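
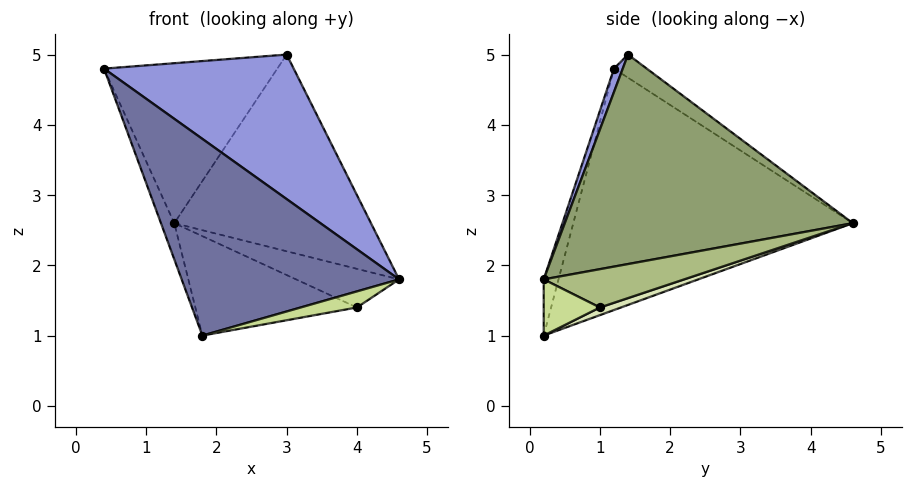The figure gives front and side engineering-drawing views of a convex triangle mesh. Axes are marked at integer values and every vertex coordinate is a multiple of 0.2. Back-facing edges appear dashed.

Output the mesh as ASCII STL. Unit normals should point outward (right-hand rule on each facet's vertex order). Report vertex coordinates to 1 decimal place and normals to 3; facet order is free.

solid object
 facet normal -0.066 -0.971 0.231
  outer loop
   vertex 1.8 0.2 1.0
   vertex 4.6 0.2 1.8
   vertex 0.4 1.2 4.8
  endloop
 endfacet
 facet normal -0.934 0.044 -0.356
  outer loop
   vertex 1.8 0.2 1.0
   vertex 0.4 1.2 4.8
   vertex 1.4 4.6 2.6
  endloop
 endfacet
 facet normal 0.043 -0.928 0.370
  outer loop
   vertex 3.0 1.4 5.0
   vertex 0.4 1.2 4.8
   vertex 4.6 0.2 1.8
  endloop
 endfacet
 facet normal -0.106 0.562 0.820
  outer loop
   vertex 3.0 1.4 5.0
   vertex 1.4 4.6 2.6
   vertex 0.4 1.2 4.8
  endloop
 endfacet
 facet normal 0.810 0.553 0.197
  outer loop
   vertex 3.0 1.4 5.0
   vertex 4.6 0.2 1.8
   vertex 1.4 4.6 2.6
  endloop
 endfacet
 facet normal 0.806 0.591 -0.027
  outer loop
   vertex 4.0 1.0 1.4
   vertex 1.4 4.6 2.6
   vertex 4.6 0.2 1.8
  endloop
 endfacet
 facet normal 0.265 -0.265 -0.927
  outer loop
   vertex 4.0 1.0 1.4
   vertex 4.6 0.2 1.8
   vertex 1.8 0.2 1.0
  endloop
 endfacet
 facet normal 0.045 0.345 -0.938
  outer loop
   vertex 4.0 1.0 1.4
   vertex 1.8 0.2 1.0
   vertex 1.4 4.6 2.6
  endloop
 endfacet
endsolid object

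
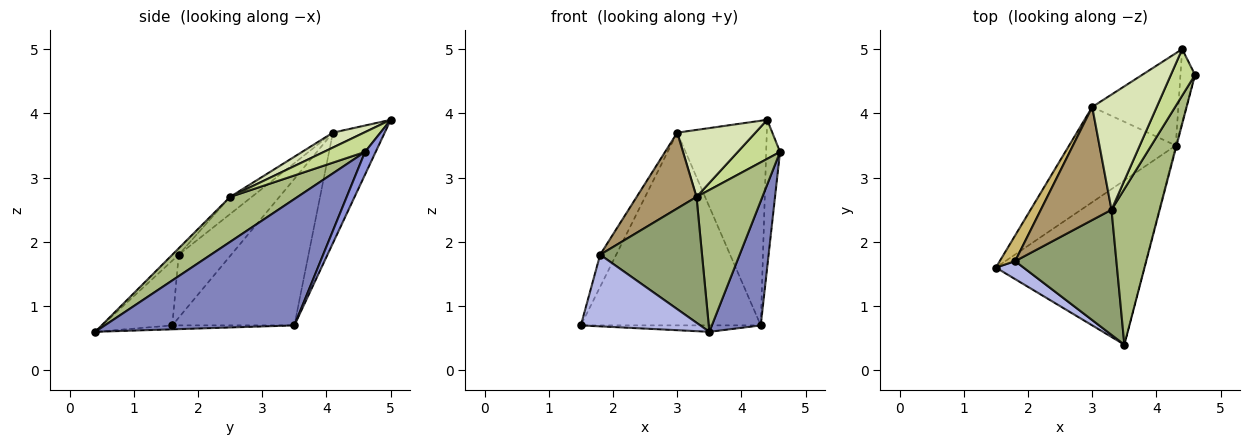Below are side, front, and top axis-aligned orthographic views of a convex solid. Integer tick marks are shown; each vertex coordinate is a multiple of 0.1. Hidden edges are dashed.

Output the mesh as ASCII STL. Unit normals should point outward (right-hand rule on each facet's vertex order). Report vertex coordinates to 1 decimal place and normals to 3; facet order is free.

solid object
 facet normal -0.027 0.039 -0.999
  outer loop
   vertex 4.3 3.5 0.7
   vertex 3.5 0.4 0.6
   vertex 1.5 1.6 0.7
  endloop
 endfacet
 facet normal 0.968 -0.250 -0.006
  outer loop
   vertex 4.3 3.5 0.7
   vertex 4.6 4.6 3.4
   vertex 3.5 0.4 0.6
  endloop
 endfacet
 facet normal 0.567 0.739 -0.364
  outer loop
   vertex 4.3 3.5 0.7
   vertex 4.4 5.0 3.9
   vertex 4.6 4.6 3.4
  endloop
 endfacet
 facet normal -0.495 -0.843 0.212
  outer loop
   vertex 1.8 1.7 1.8
   vertex 1.5 1.6 0.7
   vertex 3.5 0.4 0.6
  endloop
 endfacet
 facet normal -0.045 -0.709 0.704
  outer loop
   vertex 3.3 2.5 2.7
   vertex 1.8 1.7 1.8
   vertex 3.5 0.4 0.6
  endloop
 endfacet
 facet normal 0.568 -0.554 0.608
  outer loop
   vertex 3.3 2.5 2.7
   vertex 3.5 0.4 0.6
   vertex 4.6 4.6 3.4
  endloop
 endfacet
 facet normal 0.531 -0.545 0.649
  outer loop
   vertex 3.3 2.5 2.7
   vertex 4.6 4.6 3.4
   vertex 4.4 5.0 3.9
  endloop
 endfacet
 facet normal 0.196 -0.493 0.848
  outer loop
   vertex 3.0 4.1 3.7
   vertex 3.3 2.5 2.7
   vertex 4.4 5.0 3.9
  endloop
 endfacet
 facet normal -0.197 -0.546 0.814
  outer loop
   vertex 3.0 4.1 3.7
   vertex 1.8 1.7 1.8
   vertex 3.3 2.5 2.7
  endloop
 endfacet
 facet normal -0.931 0.285 0.228
  outer loop
   vertex 3.0 4.1 3.7
   vertex 1.5 1.6 0.7
   vertex 1.8 1.7 1.8
  endloop
 endfacet
 facet normal -0.520 0.766 -0.378
  outer loop
   vertex 3.0 4.1 3.7
   vertex 4.3 3.5 0.7
   vertex 1.5 1.6 0.7
  endloop
 endfacet
 facet normal -0.466 0.806 -0.363
  outer loop
   vertex 3.0 4.1 3.7
   vertex 4.4 5.0 3.9
   vertex 4.3 3.5 0.7
  endloop
 endfacet
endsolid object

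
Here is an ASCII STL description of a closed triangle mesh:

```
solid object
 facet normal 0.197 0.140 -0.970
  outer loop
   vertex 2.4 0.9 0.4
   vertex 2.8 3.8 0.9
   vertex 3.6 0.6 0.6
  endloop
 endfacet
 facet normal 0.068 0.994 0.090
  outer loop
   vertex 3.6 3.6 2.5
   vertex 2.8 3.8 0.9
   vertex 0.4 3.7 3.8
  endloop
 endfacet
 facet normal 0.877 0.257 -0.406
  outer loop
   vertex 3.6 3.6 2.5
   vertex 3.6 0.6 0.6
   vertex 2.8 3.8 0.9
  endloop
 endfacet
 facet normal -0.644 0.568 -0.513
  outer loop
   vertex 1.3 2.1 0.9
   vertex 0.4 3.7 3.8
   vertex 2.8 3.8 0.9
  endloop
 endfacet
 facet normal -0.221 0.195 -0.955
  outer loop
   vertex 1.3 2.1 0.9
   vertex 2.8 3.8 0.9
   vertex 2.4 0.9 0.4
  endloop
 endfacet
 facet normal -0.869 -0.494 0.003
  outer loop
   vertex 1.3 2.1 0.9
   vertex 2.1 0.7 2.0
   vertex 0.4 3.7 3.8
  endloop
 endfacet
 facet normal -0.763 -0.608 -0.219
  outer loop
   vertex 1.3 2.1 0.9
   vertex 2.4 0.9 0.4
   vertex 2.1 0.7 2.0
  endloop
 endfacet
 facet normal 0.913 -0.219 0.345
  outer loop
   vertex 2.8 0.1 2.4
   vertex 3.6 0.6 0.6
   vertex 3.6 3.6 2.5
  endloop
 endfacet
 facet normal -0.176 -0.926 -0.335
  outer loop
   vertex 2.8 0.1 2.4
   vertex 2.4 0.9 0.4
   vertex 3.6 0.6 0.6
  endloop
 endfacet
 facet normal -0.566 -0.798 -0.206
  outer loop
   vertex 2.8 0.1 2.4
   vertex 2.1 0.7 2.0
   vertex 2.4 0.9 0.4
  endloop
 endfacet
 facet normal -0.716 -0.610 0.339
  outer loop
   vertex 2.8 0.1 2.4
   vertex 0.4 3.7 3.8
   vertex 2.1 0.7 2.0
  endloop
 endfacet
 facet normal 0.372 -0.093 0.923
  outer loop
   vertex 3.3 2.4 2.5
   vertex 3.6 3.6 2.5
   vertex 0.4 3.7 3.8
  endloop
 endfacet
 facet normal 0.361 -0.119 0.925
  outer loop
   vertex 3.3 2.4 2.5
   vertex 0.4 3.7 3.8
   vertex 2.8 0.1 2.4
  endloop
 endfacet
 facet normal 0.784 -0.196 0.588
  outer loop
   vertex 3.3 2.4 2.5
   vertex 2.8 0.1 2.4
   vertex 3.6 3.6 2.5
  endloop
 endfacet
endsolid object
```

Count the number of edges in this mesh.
21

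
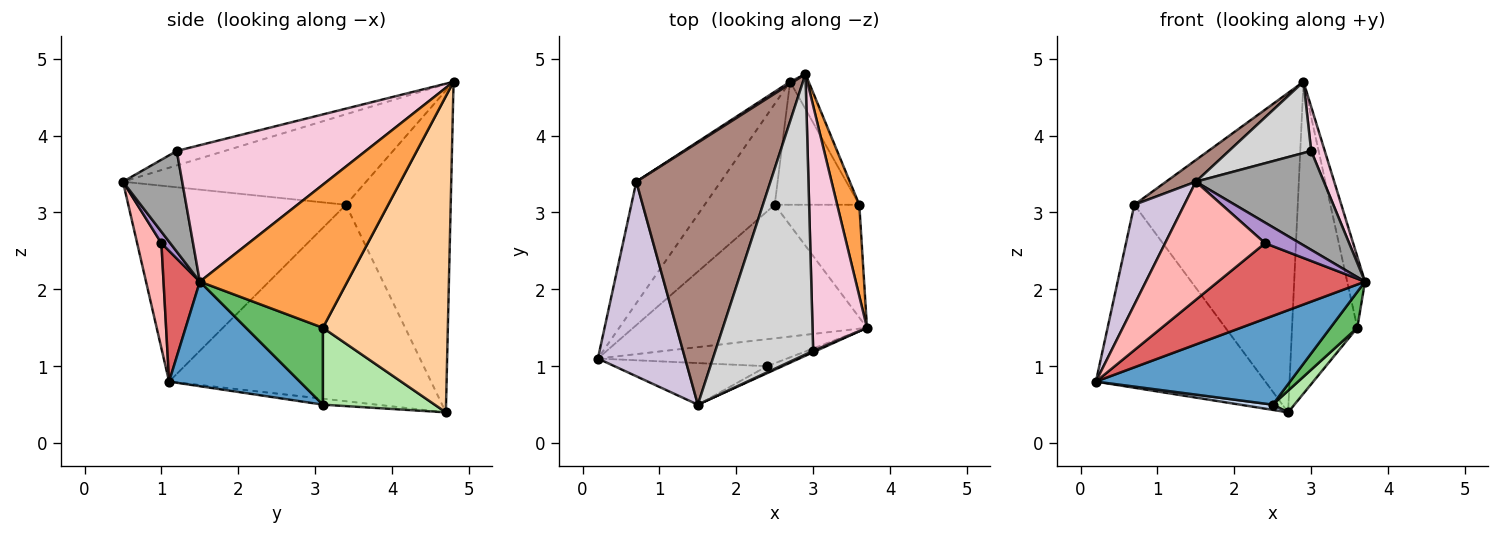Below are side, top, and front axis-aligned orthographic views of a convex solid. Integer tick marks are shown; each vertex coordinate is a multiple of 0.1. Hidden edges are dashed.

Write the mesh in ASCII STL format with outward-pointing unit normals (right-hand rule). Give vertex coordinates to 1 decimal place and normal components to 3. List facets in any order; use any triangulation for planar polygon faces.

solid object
 facet normal 0.349 -0.519 -0.780
  outer loop
   vertex 2.5 3.1 0.5
   vertex 3.7 1.5 2.1
   vertex 0.2 1.1 0.8
  endloop
 endfacet
 facet normal -0.085 -0.052 -0.995
  outer loop
   vertex 2.5 3.1 0.5
   vertex 0.2 1.1 0.8
   vertex 2.7 4.7 0.4
  endloop
 endfacet
 facet normal 0.981 0.118 0.152
  outer loop
   vertex 3.6 3.1 1.5
   vertex 2.9 4.8 4.7
   vertex 3.7 1.5 2.1
  endloop
 endfacet
 facet normal 0.885 0.462 -0.052
  outer loop
   vertex 3.6 3.1 1.5
   vertex 2.7 4.7 0.4
   vertex 2.9 4.8 4.7
  endloop
 endfacet
 facet normal 0.655 -0.229 -0.720
  outer loop
   vertex 3.6 3.1 1.5
   vertex 3.7 1.5 2.1
   vertex 2.5 3.1 0.5
  endloop
 endfacet
 facet normal 0.667 -0.129 -0.734
  outer loop
   vertex 3.6 3.1 1.5
   vertex 2.5 3.1 0.5
   vertex 2.7 4.7 0.4
  endloop
 endfacet
 facet normal 0.227 -0.917 -0.328
  outer loop
   vertex 2.4 1.0 2.6
   vertex 0.2 1.1 0.8
   vertex 3.7 1.5 2.1
  endloop
 endfacet
 facet normal 0.223 -0.919 -0.324
  outer loop
   vertex 2.4 1.0 2.6
   vertex 1.5 0.5 3.4
   vertex 0.2 1.1 0.8
  endloop
 endfacet
 facet normal 0.234 -0.921 -0.312
  outer loop
   vertex 2.4 1.0 2.6
   vertex 3.7 1.5 2.1
   vertex 1.5 0.5 3.4
  endloop
 endfacet
 facet normal -0.894 -0.205 0.399
  outer loop
   vertex 0.7 3.4 3.1
   vertex 0.2 1.1 0.8
   vertex 1.5 0.5 3.4
  endloop
 endfacet
 facet normal -0.558 -0.068 0.827
  outer loop
   vertex 0.7 3.4 3.1
   vertex 1.5 0.5 3.4
   vertex 2.9 4.8 4.7
  endloop
 endfacet
 facet normal -0.790 0.511 -0.339
  outer loop
   vertex 0.7 3.4 3.1
   vertex 2.7 4.7 0.4
   vertex 0.2 1.1 0.8
  endloop
 endfacet
 facet normal -0.540 0.842 0.006
  outer loop
   vertex 0.7 3.4 3.1
   vertex 2.9 4.8 4.7
   vertex 2.7 4.7 0.4
  endloop
 endfacet
 facet normal 0.927 -0.067 0.370
  outer loop
   vertex 3.0 1.2 3.8
   vertex 3.7 1.5 2.1
   vertex 2.9 4.8 4.7
  endloop
 endfacet
 facet normal 0.420 -0.907 0.013
  outer loop
   vertex 3.0 1.2 3.8
   vertex 1.5 0.5 3.4
   vertex 3.7 1.5 2.1
  endloop
 endfacet
 facet normal -0.142 -0.244 0.959
  outer loop
   vertex 3.0 1.2 3.8
   vertex 2.9 4.8 4.7
   vertex 1.5 0.5 3.4
  endloop
 endfacet
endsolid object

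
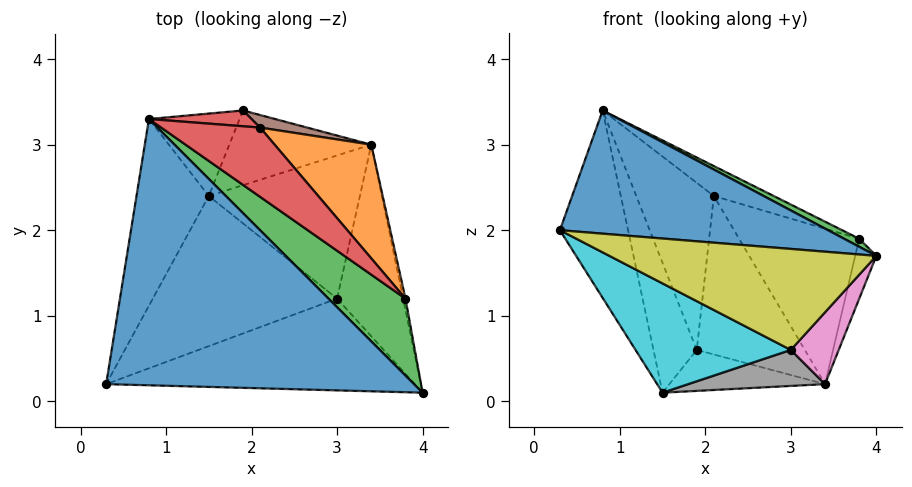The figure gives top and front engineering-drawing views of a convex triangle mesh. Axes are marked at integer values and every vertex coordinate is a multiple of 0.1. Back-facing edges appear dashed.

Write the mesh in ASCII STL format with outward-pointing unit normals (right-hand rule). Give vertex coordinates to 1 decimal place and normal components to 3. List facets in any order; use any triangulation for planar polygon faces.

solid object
 facet normal 0.062 -0.419 0.906
  outer loop
   vertex 0.8 3.3 3.4
   vertex 0.3 0.2 2.0
   vertex 4.0 0.1 1.7
  endloop
 endfacet
 facet normal -0.924 0.271 -0.270
  outer loop
   vertex 1.5 2.4 0.1
   vertex 0.3 0.2 2.0
   vertex 0.8 3.3 3.4
  endloop
 endfacet
 facet normal -0.822 0.481 -0.306
  outer loop
   vertex 1.5 2.4 0.1
   vertex 0.8 3.3 3.4
   vertex 1.9 3.4 0.6
  endloop
 endfacet
 facet normal 0.147 0.985 0.093
  outer loop
   vertex 2.1 3.2 2.4
   vertex 1.9 3.4 0.6
   vertex 0.8 3.3 3.4
  endloop
 endfacet
 facet normal -0.105 0.478 -0.872
  outer loop
   vertex 3.4 3.0 0.2
   vertex 1.5 2.4 0.1
   vertex 1.9 3.4 0.6
  endloop
 endfacet
 facet normal 0.276 0.958 0.076
  outer loop
   vertex 3.4 3.0 0.2
   vertex 1.9 3.4 0.6
   vertex 2.1 3.2 2.4
  endloop
 endfacet
 facet normal 0.541 -0.295 -0.787
  outer loop
   vertex 3.0 1.2 0.6
   vertex 3.4 3.0 0.2
   vertex 4.0 0.1 1.7
  endloop
 endfacet
 facet normal 0.127 -0.242 -0.962
  outer loop
   vertex 3.0 1.2 0.6
   vertex 1.5 2.4 0.1
   vertex 3.4 3.0 0.2
  endloop
 endfacet
 facet normal -0.074 -0.738 -0.671
  outer loop
   vertex 3.0 1.2 0.6
   vertex 4.0 0.1 1.7
   vertex 0.3 0.2 2.0
  endloop
 endfacet
 facet normal -0.197 -0.577 -0.793
  outer loop
   vertex 3.0 1.2 0.6
   vertex 0.3 0.2 2.0
   vertex 1.5 2.4 0.1
  endloop
 endfacet
 facet normal 0.982 0.185 -0.035
  outer loop
   vertex 3.8 1.2 1.9
   vertex 4.0 0.1 1.7
   vertex 3.4 3.0 0.2
  endloop
 endfacet
 facet normal 0.747 0.537 0.393
  outer loop
   vertex 3.8 1.2 1.9
   vertex 3.4 3.0 0.2
   vertex 2.1 3.2 2.4
  endloop
 endfacet
 facet normal 0.391 -0.095 0.915
  outer loop
   vertex 3.8 1.2 1.9
   vertex 0.8 3.3 3.4
   vertex 4.0 0.1 1.7
  endloop
 endfacet
 facet normal 0.593 0.319 0.739
  outer loop
   vertex 3.8 1.2 1.9
   vertex 2.1 3.2 2.4
   vertex 0.8 3.3 3.4
  endloop
 endfacet
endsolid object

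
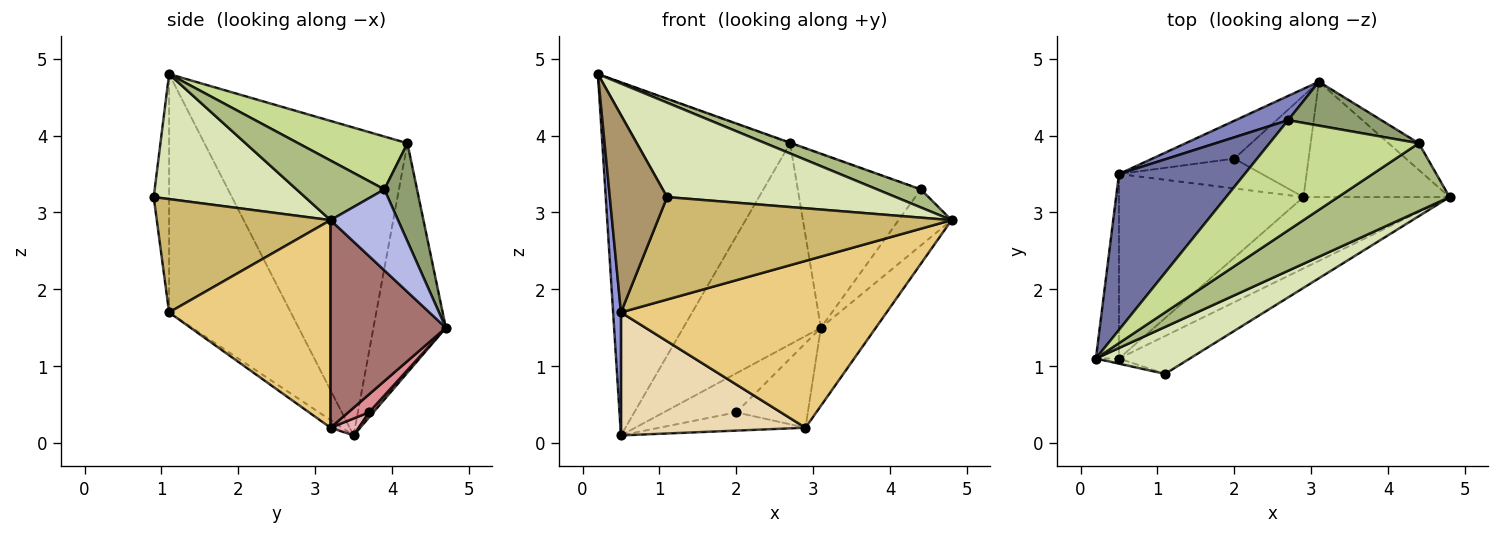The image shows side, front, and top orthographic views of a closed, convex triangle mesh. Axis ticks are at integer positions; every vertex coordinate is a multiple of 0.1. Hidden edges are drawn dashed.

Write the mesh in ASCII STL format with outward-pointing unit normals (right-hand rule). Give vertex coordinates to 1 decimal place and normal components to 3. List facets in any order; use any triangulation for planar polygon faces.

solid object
 facet normal -0.703 0.650 0.287
  outer loop
   vertex 2.7 4.2 3.9
   vertex 0.5 3.5 0.1
   vertex 0.2 1.1 4.8
  endloop
 endfacet
 facet normal -0.463 0.880 0.106
  outer loop
   vertex 2.7 4.2 3.9
   vertex 3.1 4.7 1.5
   vertex 0.5 3.5 0.1
  endloop
 endfacet
 facet normal -0.993 -0.064 -0.096
  outer loop
   vertex 0.5 1.1 1.7
   vertex 0.2 1.1 4.8
   vertex 0.5 3.5 0.1
  endloop
 endfacet
 facet normal 0.755 0.592 -0.282
  outer loop
   vertex 4.4 3.9 3.3
   vertex 4.8 3.2 2.9
   vertex 3.1 4.7 1.5
  endloop
 endfacet
 facet normal 0.249 0.939 0.237
  outer loop
   vertex 4.4 3.9 3.3
   vertex 3.1 4.7 1.5
   vertex 2.7 4.2 3.9
  endloop
 endfacet
 facet normal 0.459 -0.228 0.859
  outer loop
   vertex 4.4 3.9 3.3
   vertex 0.2 1.1 4.8
   vertex 4.8 3.2 2.9
  endloop
 endfacet
 facet normal 0.334 0.005 0.943
  outer loop
   vertex 4.4 3.9 3.3
   vertex 2.7 4.2 3.9
   vertex 0.2 1.1 4.8
  endloop
 endfacet
 facet normal 0.510 -0.770 0.383
  outer loop
   vertex 1.1 0.9 3.2
   vertex 4.8 3.2 2.9
   vertex 0.2 1.1 4.8
  endloop
 endfacet
 facet normal -0.259 -0.966 -0.025
  outer loop
   vertex 1.1 0.9 3.2
   vertex 0.2 1.1 4.8
   vertex 0.5 1.1 1.7
  endloop
 endfacet
 facet normal 0.485 -0.820 -0.303
  outer loop
   vertex 1.1 0.9 3.2
   vertex 0.5 1.1 1.7
   vertex 4.8 3.2 2.9
  endloop
 endfacet
 facet normal 0.488 -0.803 -0.343
  outer loop
   vertex 2.9 3.2 0.2
   vertex 4.8 3.2 2.9
   vertex 0.5 1.1 1.7
  endloop
 endfacet
 facet normal -0.035 -0.554 -0.832
  outer loop
   vertex 2.9 3.2 0.2
   vertex 0.5 1.1 1.7
   vertex 0.5 3.5 0.1
  endloop
 endfacet
 facet normal 0.762 0.363 -0.536
  outer loop
   vertex 2.9 3.2 0.2
   vertex 3.1 4.7 1.5
   vertex 4.8 3.2 2.9
  endloop
 endfacet
 facet normal 0.043 0.717 -0.695
  outer loop
   vertex 2.0 3.7 0.4
   vertex 0.5 3.5 0.1
   vertex 3.1 4.7 1.5
  endloop
 endfacet
 facet normal 0.182 0.630 -0.755
  outer loop
   vertex 2.0 3.7 0.4
   vertex 3.1 4.7 1.5
   vertex 2.9 3.2 0.2
  endloop
 endfacet
 facet normal 0.100 0.520 -0.848
  outer loop
   vertex 2.0 3.7 0.4
   vertex 2.9 3.2 0.2
   vertex 0.5 3.5 0.1
  endloop
 endfacet
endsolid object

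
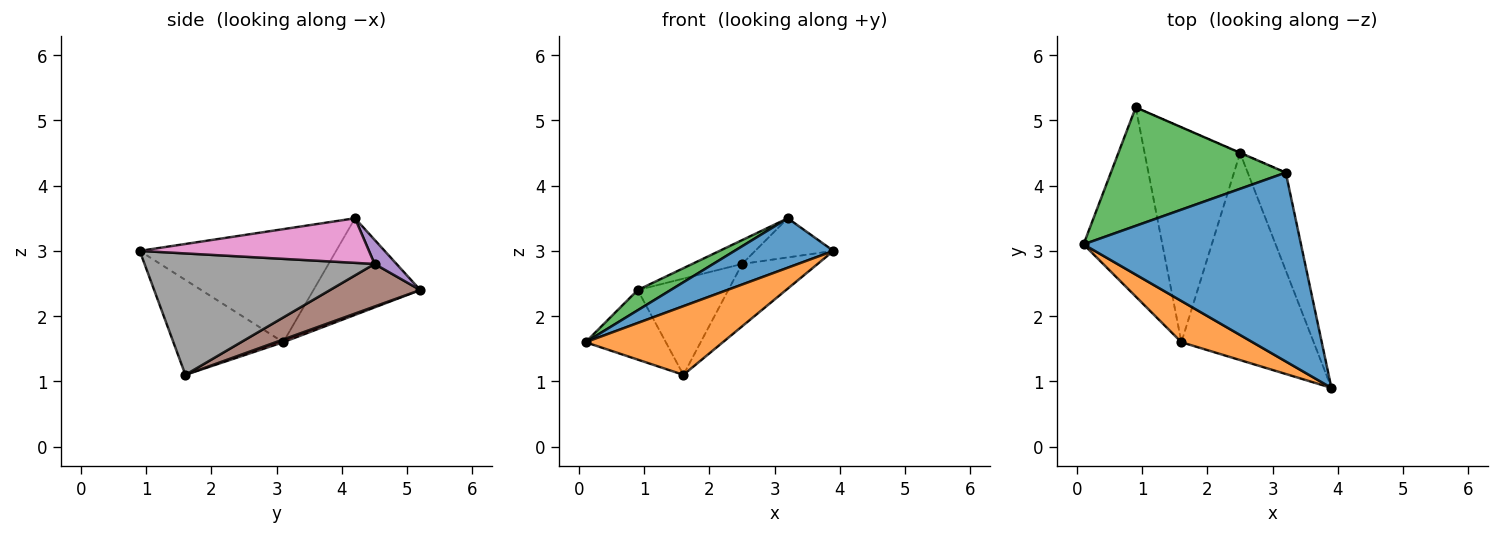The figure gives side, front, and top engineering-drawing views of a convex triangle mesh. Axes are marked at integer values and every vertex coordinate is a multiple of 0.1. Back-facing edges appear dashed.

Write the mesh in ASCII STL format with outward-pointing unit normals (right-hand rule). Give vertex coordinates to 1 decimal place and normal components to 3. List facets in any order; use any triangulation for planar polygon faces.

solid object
 facet normal -0.449 -0.226 0.864
  outer loop
   vertex 3.2 4.2 3.5
   vertex 0.1 3.1 1.6
   vertex 3.9 0.9 3.0
  endloop
 endfacet
 facet normal -0.566 -0.707 0.424
  outer loop
   vertex 1.6 1.6 1.1
   vertex 3.9 0.9 3.0
   vertex 0.1 3.1 1.6
  endloop
 endfacet
 facet normal -0.478 -0.148 0.866
  outer loop
   vertex 0.9 5.2 2.4
   vertex 0.1 3.1 1.6
   vertex 3.2 4.2 3.5
  endloop
 endfacet
 facet normal 0.032 0.345 -0.938
  outer loop
   vertex 0.9 5.2 2.4
   vertex 1.6 1.6 1.1
   vertex 0.1 3.1 1.6
  endloop
 endfacet
 facet normal 0.403 0.915 -0.011
  outer loop
   vertex 2.5 4.5 2.8
   vertex 0.9 5.2 2.4
   vertex 3.2 4.2 3.5
  endloop
 endfacet
 facet normal 0.377 0.379 -0.845
  outer loop
   vertex 2.5 4.5 2.8
   vertex 1.6 1.6 1.1
   vertex 0.9 5.2 2.4
  endloop
 endfacet
 facet normal 0.736 0.251 -0.628
  outer loop
   vertex 2.5 4.5 2.8
   vertex 3.2 4.2 3.5
   vertex 3.9 0.9 3.0
  endloop
 endfacet
 facet normal 0.660 0.217 -0.719
  outer loop
   vertex 2.5 4.5 2.8
   vertex 3.9 0.9 3.0
   vertex 1.6 1.6 1.1
  endloop
 endfacet
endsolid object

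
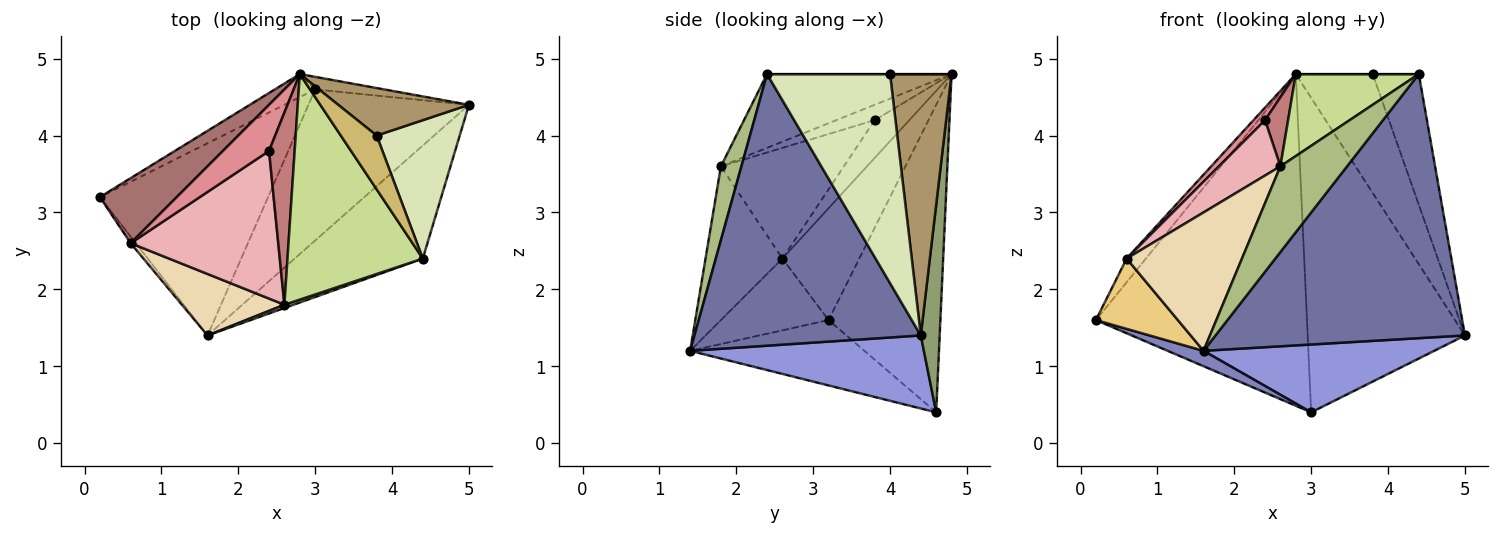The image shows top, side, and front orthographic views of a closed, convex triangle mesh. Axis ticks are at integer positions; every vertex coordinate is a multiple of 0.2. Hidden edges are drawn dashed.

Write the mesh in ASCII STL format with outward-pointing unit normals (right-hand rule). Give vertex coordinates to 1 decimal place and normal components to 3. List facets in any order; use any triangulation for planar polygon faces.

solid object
 facet normal 0.641 -0.706 -0.302
  outer loop
   vertex 4.4 2.4 4.8
   vertex 1.6 1.4 1.2
   vertex 5.0 4.4 1.4
  endloop
 endfacet
 facet normal -0.361 -0.074 -0.930
  outer loop
   vertex 3.0 4.6 0.4
   vertex 1.6 1.4 1.2
   vertex 0.2 3.2 1.6
  endloop
 endfacet
 facet normal 0.383 -0.378 -0.843
  outer loop
   vertex 3.0 4.6 0.4
   vertex 5.0 4.4 1.4
   vertex 1.6 1.4 1.2
  endloop
 endfacet
 facet normal -0.467 0.882 -0.061
  outer loop
   vertex 3.0 4.6 0.4
   vertex 0.2 3.2 1.6
   vertex 2.8 4.8 4.8
  endloop
 endfacet
 facet normal 0.119 0.992 -0.040
  outer loop
   vertex 3.0 4.6 0.4
   vertex 2.8 4.8 4.8
   vertex 5.0 4.4 1.4
  endloop
 endfacet
 facet normal 0.294 -0.955 0.037
  outer loop
   vertex 2.6 1.8 3.6
   vertex 1.6 1.4 1.2
   vertex 4.4 2.4 4.8
  endloop
 endfacet
 facet normal -0.456 -0.304 0.836
  outer loop
   vertex 2.6 1.8 3.6
   vertex 4.4 2.4 4.8
   vertex 2.8 4.8 4.8
  endloop
 endfacet
 facet normal 0.878 0.329 0.348
  outer loop
   vertex 3.8 4.0 4.8
   vertex 4.4 2.4 4.8
   vertex 5.0 4.4 1.4
  endloop
 endfacet
 facet normal 0.596 0.745 0.298
  outer loop
   vertex 3.8 4.0 4.8
   vertex 5.0 4.4 1.4
   vertex 2.8 4.8 4.8
  endloop
 endfacet
 facet normal 0.000 0.000 1.000
  outer loop
   vertex 3.8 4.0 4.8
   vertex 2.8 4.8 4.8
   vertex 4.4 2.4 4.8
  endloop
 endfacet
 facet normal -0.794 -0.605 -0.057
  outer loop
   vertex 0.6 2.6 2.4
   vertex 0.2 3.2 1.6
   vertex 1.6 1.4 1.2
  endloop
 endfacet
 facet normal -0.520 -0.780 0.347
  outer loop
   vertex 0.6 2.6 2.4
   vertex 1.6 1.4 1.2
   vertex 2.6 1.8 3.6
  endloop
 endfacet
 facet normal -0.807 0.202 0.555
  outer loop
   vertex 0.6 2.6 2.4
   vertex 2.8 4.8 4.8
   vertex 0.2 3.2 1.6
  endloop
 endfacet
 facet normal -0.492 -0.295 0.819
  outer loop
   vertex 2.4 3.8 4.2
   vertex 2.6 1.8 3.6
   vertex 2.8 4.8 4.8
  endloop
 endfacet
 facet normal -0.620 -0.207 0.757
  outer loop
   vertex 2.4 3.8 4.2
   vertex 2.8 4.8 4.8
   vertex 0.6 2.6 2.4
  endloop
 endfacet
 facet normal -0.575 -0.287 0.766
  outer loop
   vertex 2.4 3.8 4.2
   vertex 0.6 2.6 2.4
   vertex 2.6 1.8 3.6
  endloop
 endfacet
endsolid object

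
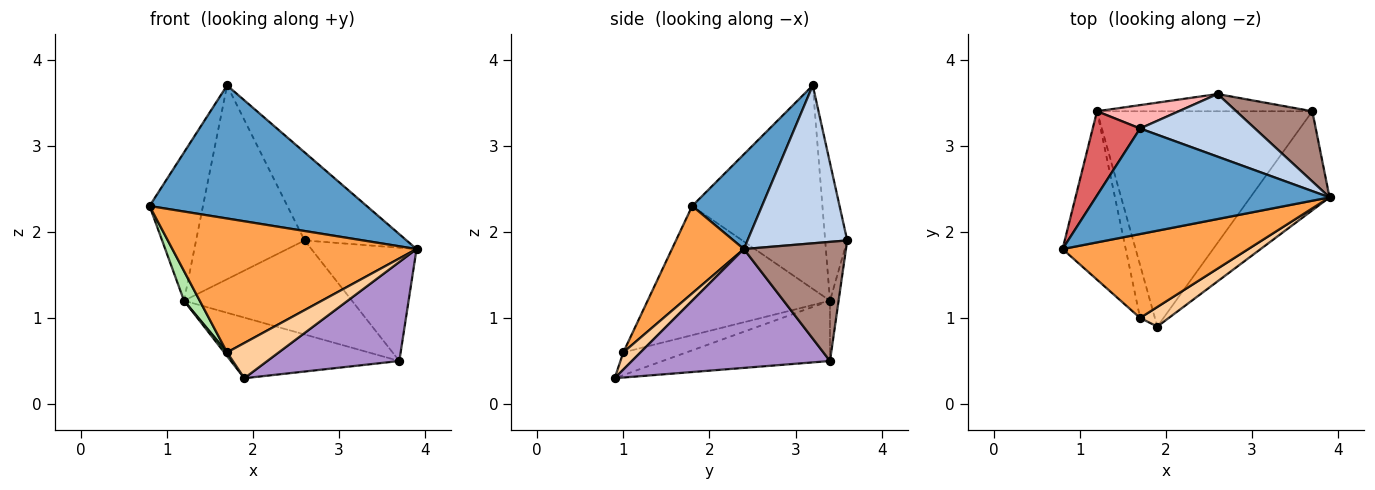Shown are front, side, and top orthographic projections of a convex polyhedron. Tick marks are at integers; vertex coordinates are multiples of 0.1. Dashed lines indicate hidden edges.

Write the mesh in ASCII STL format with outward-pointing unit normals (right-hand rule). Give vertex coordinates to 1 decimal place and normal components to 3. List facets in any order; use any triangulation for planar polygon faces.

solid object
 facet normal 0.244 -0.760 0.603
  outer loop
   vertex 1.7 3.2 3.7
   vertex 0.8 1.8 2.3
   vertex 3.9 2.4 1.8
  endloop
 endfacet
 facet normal 0.623 0.637 0.453
  outer loop
   vertex 1.7 3.2 3.7
   vertex 3.9 2.4 1.8
   vertex 2.6 3.6 1.9
  endloop
 endfacet
 facet normal 0.242 -0.822 0.515
  outer loop
   vertex 1.7 1.0 0.6
   vertex 3.9 2.4 1.8
   vertex 0.8 1.8 2.3
  endloop
 endfacet
 facet normal 0.280 -0.839 0.466
  outer loop
   vertex 1.7 1.0 0.6
   vertex 1.9 0.9 0.3
   vertex 3.9 2.4 1.8
  endloop
 endfacet
 facet normal -0.837 -0.038 -0.545
  outer loop
   vertex 1.2 3.4 1.2
   vertex 1.9 0.9 0.3
   vertex 1.7 1.0 0.6
  endloop
 endfacet
 facet normal -0.896 -0.077 -0.438
  outer loop
   vertex 1.2 3.4 1.2
   vertex 1.7 1.0 0.6
   vertex 0.8 1.8 2.3
  endloop
 endfacet
 facet normal -0.904 0.371 0.211
  outer loop
   vertex 1.2 3.4 1.2
   vertex 0.8 1.8 2.3
   vertex 1.7 3.2 3.7
  endloop
 endfacet
 facet normal -0.198 0.973 0.117
  outer loop
   vertex 1.2 3.4 1.2
   vertex 1.7 3.2 3.7
   vertex 2.6 3.6 1.9
  endloop
 endfacet
 facet normal 0.728 -0.485 -0.485
  outer loop
   vertex 3.7 3.4 0.5
   vertex 3.9 2.4 1.8
   vertex 1.9 0.9 0.3
  endloop
 endfacet
 facet normal -0.260 0.262 -0.929
  outer loop
   vertex 3.7 3.4 0.5
   vertex 1.9 0.9 0.3
   vertex 1.2 3.4 1.2
  endloop
 endfacet
 facet normal 0.636 0.656 0.406
  outer loop
   vertex 3.7 3.4 0.5
   vertex 2.6 3.6 1.9
   vertex 3.9 2.4 1.8
  endloop
 endfacet
 facet normal -0.050 0.982 -0.180
  outer loop
   vertex 3.7 3.4 0.5
   vertex 1.2 3.4 1.2
   vertex 2.6 3.6 1.9
  endloop
 endfacet
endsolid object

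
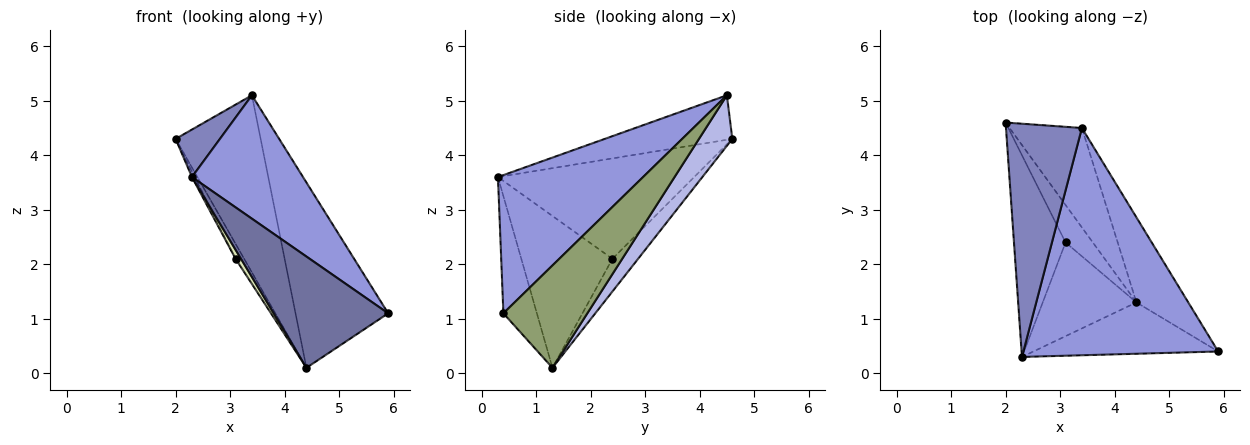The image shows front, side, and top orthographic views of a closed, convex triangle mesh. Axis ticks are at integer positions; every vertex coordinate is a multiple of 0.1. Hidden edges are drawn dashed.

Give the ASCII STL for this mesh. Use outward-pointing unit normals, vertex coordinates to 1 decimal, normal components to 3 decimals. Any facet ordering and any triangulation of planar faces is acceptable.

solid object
 facet normal -0.257 -0.878 -0.405
  outer loop
   vertex 4.4 1.3 0.1
   vertex 5.9 0.4 1.1
   vertex 2.3 0.3 3.6
  endloop
 endfacet
 facet normal -0.498 -0.173 0.850
  outer loop
   vertex 3.4 4.5 5.1
   vertex 2.0 4.6 4.3
   vertex 2.3 0.3 3.6
  endloop
 endfacet
 facet normal 0.529 -0.405 0.746
  outer loop
   vertex 3.4 4.5 5.1
   vertex 2.3 0.3 3.6
   vertex 5.9 0.4 1.1
  endloop
 endfacet
 facet normal 0.324 0.825 -0.463
  outer loop
   vertex 3.4 4.5 5.1
   vertex 4.4 1.3 0.1
   vertex 2.0 4.6 4.3
  endloop
 endfacet
 facet normal 0.636 0.702 -0.322
  outer loop
   vertex 3.4 4.5 5.1
   vertex 5.9 0.4 1.1
   vertex 4.4 1.3 0.1
  endloop
 endfacet
 facet normal -0.889 0.012 -0.457
  outer loop
   vertex 3.1 2.4 2.1
   vertex 2.3 0.3 3.6
   vertex 2.0 4.6 4.3
  endloop
 endfacet
 facet normal -0.744 0.248 -0.620
  outer loop
   vertex 3.1 2.4 2.1
   vertex 2.0 4.6 4.3
   vertex 4.4 1.3 0.1
  endloop
 endfacet
 facet normal -0.850 -0.051 -0.524
  outer loop
   vertex 3.1 2.4 2.1
   vertex 4.4 1.3 0.1
   vertex 2.3 0.3 3.6
  endloop
 endfacet
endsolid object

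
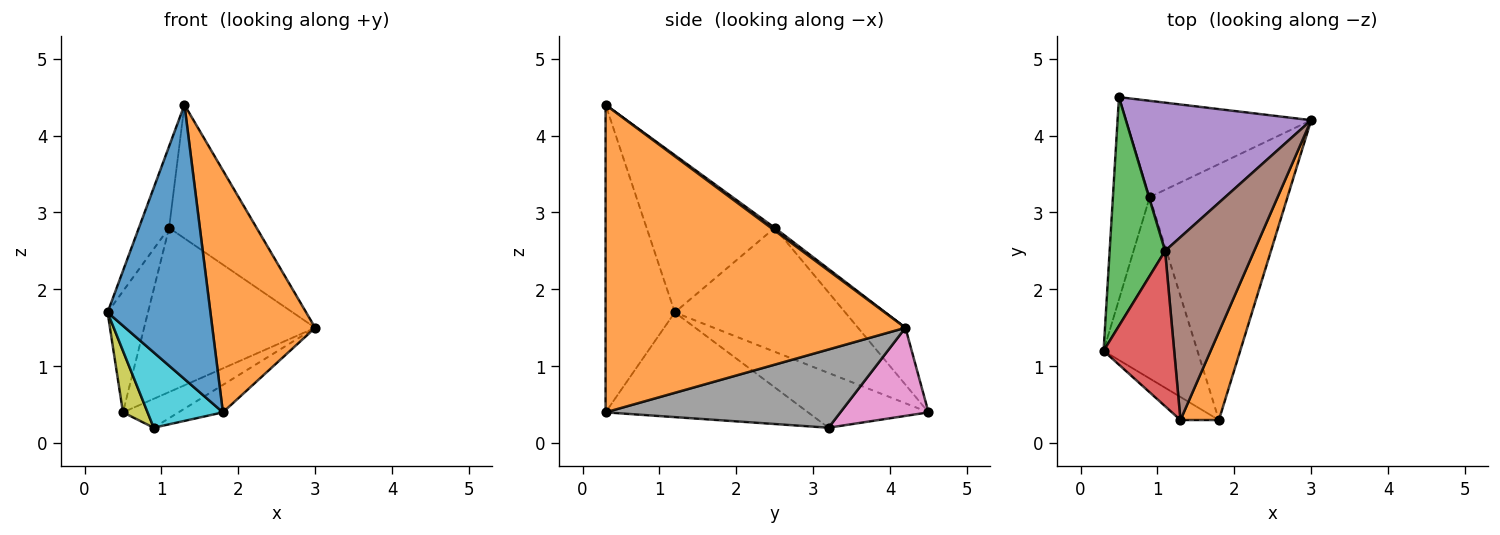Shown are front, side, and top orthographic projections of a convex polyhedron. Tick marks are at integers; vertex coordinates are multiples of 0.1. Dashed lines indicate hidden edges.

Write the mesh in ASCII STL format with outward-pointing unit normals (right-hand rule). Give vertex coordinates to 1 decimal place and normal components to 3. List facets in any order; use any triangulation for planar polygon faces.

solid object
 facet normal -0.557 -0.828 -0.070
  outer loop
   vertex 1.8 0.3 0.4
   vertex 1.3 0.3 4.4
   vertex 0.3 1.2 1.7
  endloop
 endfacet
 facet normal 0.939 -0.322 0.117
  outer loop
   vertex 1.8 0.3 0.4
   vertex 3.0 4.2 1.5
   vertex 1.3 0.3 4.4
  endloop
 endfacet
 facet normal -0.892 0.211 0.399
  outer loop
   vertex 1.1 2.5 2.8
   vertex 0.5 4.5 0.4
   vertex 0.3 1.2 1.7
  endloop
 endfacet
 facet normal -0.892 0.210 0.400
  outer loop
   vertex 1.1 2.5 2.8
   vertex 0.3 1.2 1.7
   vertex 1.3 0.3 4.4
  endloop
 endfacet
 facet normal -0.202 0.727 0.656
  outer loop
   vertex 1.1 2.5 2.8
   vertex 3.0 4.2 1.5
   vertex 0.5 4.5 0.4
  endloop
 endfacet
 facet normal 0.025 0.589 0.807
  outer loop
   vertex 1.1 2.5 2.8
   vertex 1.3 0.3 4.4
   vertex 3.0 4.2 1.5
  endloop
 endfacet
 facet normal 0.415 0.262 -0.871
  outer loop
   vertex 0.9 3.2 0.2
   vertex 0.5 4.5 0.4
   vertex 3.0 4.2 1.5
  endloop
 endfacet
 facet normal 0.492 0.093 -0.866
  outer loop
   vertex 0.9 3.2 0.2
   vertex 3.0 4.2 1.5
   vertex 1.8 0.3 0.4
  endloop
 endfacet
 facet normal -0.818 -0.167 -0.550
  outer loop
   vertex 0.9 3.2 0.2
   vertex 0.3 1.2 1.7
   vertex 0.5 4.5 0.4
  endloop
 endfacet
 facet normal -0.718 -0.267 -0.643
  outer loop
   vertex 0.9 3.2 0.2
   vertex 1.8 0.3 0.4
   vertex 0.3 1.2 1.7
  endloop
 endfacet
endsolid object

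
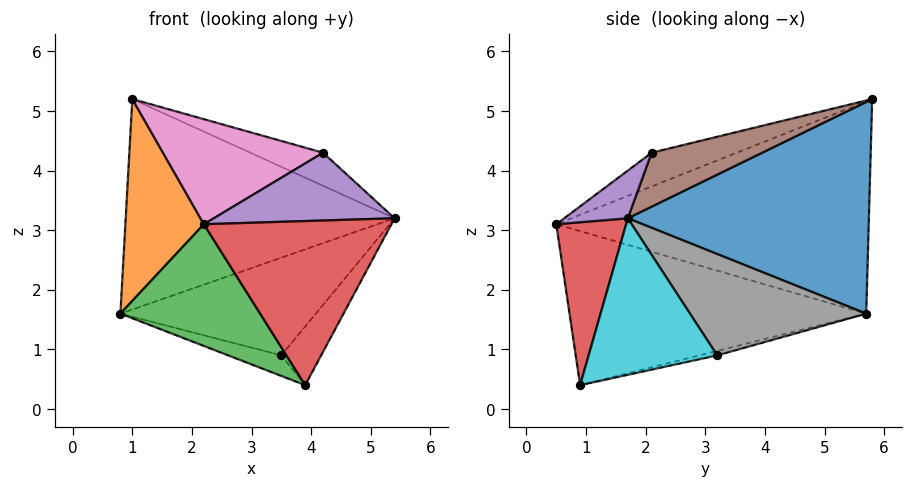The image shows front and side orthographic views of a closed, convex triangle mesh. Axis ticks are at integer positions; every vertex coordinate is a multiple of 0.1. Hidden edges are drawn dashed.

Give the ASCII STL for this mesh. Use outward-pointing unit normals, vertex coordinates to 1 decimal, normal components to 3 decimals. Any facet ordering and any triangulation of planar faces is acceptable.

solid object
 facet normal 0.666 0.743 -0.058
  outer loop
   vertex 1.0 5.8 5.2
   vertex 5.4 1.7 3.2
   vertex 0.8 5.7 1.6
  endloop
 endfacet
 facet normal -0.968 -0.243 0.061
  outer loop
   vertex 1.0 5.8 5.2
   vertex 0.8 5.7 1.6
   vertex 2.2 0.5 3.1
  endloop
 endfacet
 facet normal -0.764 -0.360 -0.535
  outer loop
   vertex 3.9 0.9 0.4
   vertex 2.2 0.5 3.1
   vertex 0.8 5.7 1.6
  endloop
 endfacet
 facet normal 0.348 -0.934 0.081
  outer loop
   vertex 3.9 0.9 0.4
   vertex 5.4 1.7 3.2
   vertex 2.2 0.5 3.1
  endloop
 endfacet
 facet normal 0.271 -0.771 0.576
  outer loop
   vertex 4.2 2.1 4.3
   vertex 2.2 0.5 3.1
   vertex 5.4 1.7 3.2
  endloop
 endfacet
 facet normal 0.681 0.448 0.580
  outer loop
   vertex 4.2 2.1 4.3
   vertex 5.4 1.7 3.2
   vertex 1.0 5.8 5.2
  endloop
 endfacet
 facet normal -0.213 -0.401 0.891
  outer loop
   vertex 4.2 2.1 4.3
   vertex 1.0 5.8 5.2
   vertex 2.2 0.5 3.1
  endloop
 endfacet
 facet normal 0.668 0.741 -0.069
  outer loop
   vertex 3.5 3.2 0.9
   vertex 0.8 5.7 1.6
   vertex 5.4 1.7 3.2
  endloop
 endfacet
 facet normal -0.068 0.201 -0.977
  outer loop
   vertex 3.5 3.2 0.9
   vertex 3.9 0.9 0.4
   vertex 0.8 5.7 1.6
  endloop
 endfacet
 facet normal 0.820 0.254 -0.512
  outer loop
   vertex 3.5 3.2 0.9
   vertex 5.4 1.7 3.2
   vertex 3.9 0.9 0.4
  endloop
 endfacet
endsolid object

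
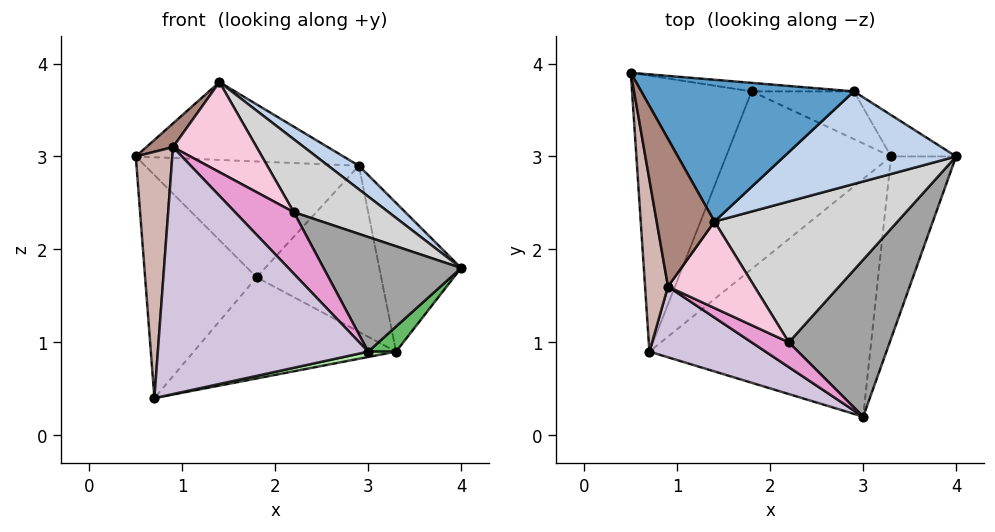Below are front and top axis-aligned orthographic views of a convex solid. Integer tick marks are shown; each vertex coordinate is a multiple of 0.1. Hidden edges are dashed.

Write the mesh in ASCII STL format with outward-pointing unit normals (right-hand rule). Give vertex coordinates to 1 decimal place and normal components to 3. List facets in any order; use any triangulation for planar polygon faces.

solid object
 facet normal 0.076 0.480 0.874
  outer loop
   vertex 2.9 3.7 2.9
   vertex 0.5 3.9 3.0
   vertex 1.4 2.3 3.8
  endloop
 endfacet
 facet normal 0.630 -0.192 0.752
  outer loop
   vertex 2.9 3.7 2.9
   vertex 1.4 2.3 3.8
   vertex 4.0 3.0 1.8
  endloop
 endfacet
 facet normal -0.563 0.520 -0.643
  outer loop
   vertex 1.8 3.7 1.7
   vertex 0.7 0.9 0.4
   vertex 0.5 3.9 3.0
  endloop
 endfacet
 facet normal 0.080 0.994 -0.073
  outer loop
   vertex 1.8 3.7 1.7
   vertex 0.5 3.9 3.0
   vertex 2.9 3.7 2.9
  endloop
 endfacet
 facet normal 0.787 -0.084 -0.612
  outer loop
   vertex 3.3 3.0 0.9
   vertex 4.0 3.0 1.8
   vertex 3.0 0.2 0.9
  endloop
 endfacet
 facet normal 0.206 -0.022 -0.978
  outer loop
   vertex 3.3 3.0 0.9
   vertex 3.0 0.2 0.9
   vertex 0.7 0.9 0.4
  endloop
 endfacet
 facet normal -0.227 0.482 -0.846
  outer loop
   vertex 3.3 3.0 0.9
   vertex 0.7 0.9 0.4
   vertex 1.8 3.7 1.7
  endloop
 endfacet
 facet normal 0.326 0.911 -0.254
  outer loop
   vertex 3.3 3.0 0.9
   vertex 2.9 3.7 2.9
   vertex 4.0 3.0 1.8
  endloop
 endfacet
 facet normal 0.288 0.920 -0.264
  outer loop
   vertex 3.3 3.0 0.9
   vertex 1.8 3.7 1.7
   vertex 2.9 3.7 2.9
  endloop
 endfacet
 facet normal -0.332 -0.907 0.260
  outer loop
   vertex 0.9 1.6 3.1
   vertex 0.7 0.9 0.4
   vertex 3.0 0.2 0.9
  endloop
 endfacet
 facet normal -0.757 -0.104 0.645
  outer loop
   vertex 0.9 1.6 3.1
   vertex 1.4 2.3 3.8
   vertex 0.5 3.9 3.0
  endloop
 endfacet
 facet normal -0.979 -0.165 0.115
  outer loop
   vertex 0.9 1.6 3.1
   vertex 0.5 3.9 3.0
   vertex 0.7 0.9 0.4
  endloop
 endfacet
 facet normal -0.221 -0.905 0.364
  outer loop
   vertex 2.2 1.0 2.4
   vertex 0.9 1.6 3.1
   vertex 3.0 0.2 0.9
  endloop
 endfacet
 facet normal 0.040 -0.721 0.692
  outer loop
   vertex 2.2 1.0 2.4
   vertex 1.4 2.3 3.8
   vertex 0.9 1.6 3.1
  endloop
 endfacet
 facet normal 0.679 -0.433 0.593
  outer loop
   vertex 2.2 1.0 2.4
   vertex 3.0 0.2 0.9
   vertex 4.0 3.0 1.8
  endloop
 endfacet
 facet normal 0.628 -0.358 0.691
  outer loop
   vertex 2.2 1.0 2.4
   vertex 4.0 3.0 1.8
   vertex 1.4 2.3 3.8
  endloop
 endfacet
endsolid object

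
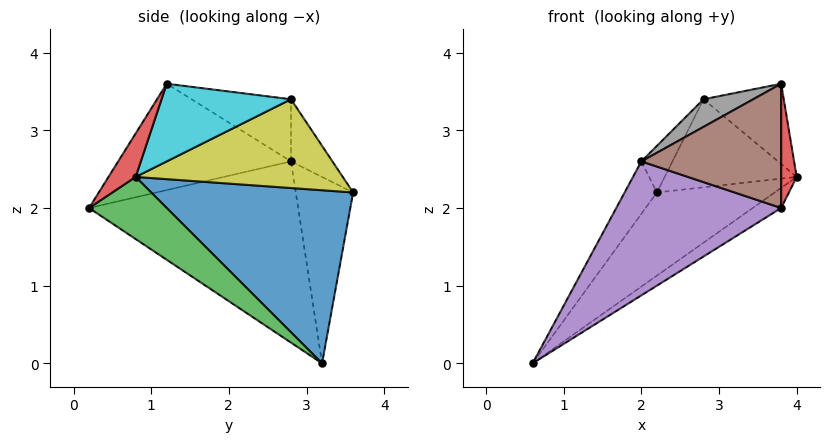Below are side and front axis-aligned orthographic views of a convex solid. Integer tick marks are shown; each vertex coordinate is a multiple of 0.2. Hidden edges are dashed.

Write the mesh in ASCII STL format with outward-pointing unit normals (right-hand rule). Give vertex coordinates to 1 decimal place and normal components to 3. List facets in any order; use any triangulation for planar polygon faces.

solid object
 facet normal 0.701 0.409 -0.584
  outer loop
   vertex 2.2 3.6 2.2
   vertex 4.0 0.8 2.4
   vertex 0.6 3.2 0.0
  endloop
 endfacet
 facet normal -0.765 0.431 0.478
  outer loop
   vertex 2.0 2.8 2.6
   vertex 2.2 3.6 2.2
   vertex 0.6 3.2 0.0
  endloop
 endfacet
 facet normal 0.669 0.245 -0.702
  outer loop
   vertex 3.8 0.2 2.0
   vertex 0.6 3.2 0.0
   vertex 4.0 0.8 2.4
  endloop
 endfacet
 facet normal 0.829 -0.474 0.296
  outer loop
   vertex 3.8 0.2 2.0
   vertex 4.0 0.8 2.4
   vertex 3.8 1.2 3.6
  endloop
 endfacet
 facet normal -0.746 -0.588 0.311
  outer loop
   vertex 3.8 0.2 2.0
   vertex 2.0 2.8 2.6
   vertex 0.6 3.2 0.0
  endloop
 endfacet
 facet normal -0.724 -0.585 0.366
  outer loop
   vertex 3.8 0.2 2.0
   vertex 3.8 1.2 3.6
   vertex 2.0 2.8 2.6
  endloop
 endfacet
 facet normal -0.625 0.469 0.625
  outer loop
   vertex 2.8 2.8 3.4
   vertex 2.2 3.6 2.2
   vertex 2.0 2.8 2.6
  endloop
 endfacet
 facet normal -0.667 -0.333 0.667
  outer loop
   vertex 2.8 2.8 3.4
   vertex 2.0 2.8 2.6
   vertex 3.8 1.2 3.6
  endloop
 endfacet
 facet normal 0.842 0.536 -0.063
  outer loop
   vertex 2.8 2.8 3.4
   vertex 4.0 0.8 2.4
   vertex 2.2 3.6 2.2
  endloop
 endfacet
 facet normal 0.849 0.527 -0.034
  outer loop
   vertex 2.8 2.8 3.4
   vertex 3.8 1.2 3.6
   vertex 4.0 0.8 2.4
  endloop
 endfacet
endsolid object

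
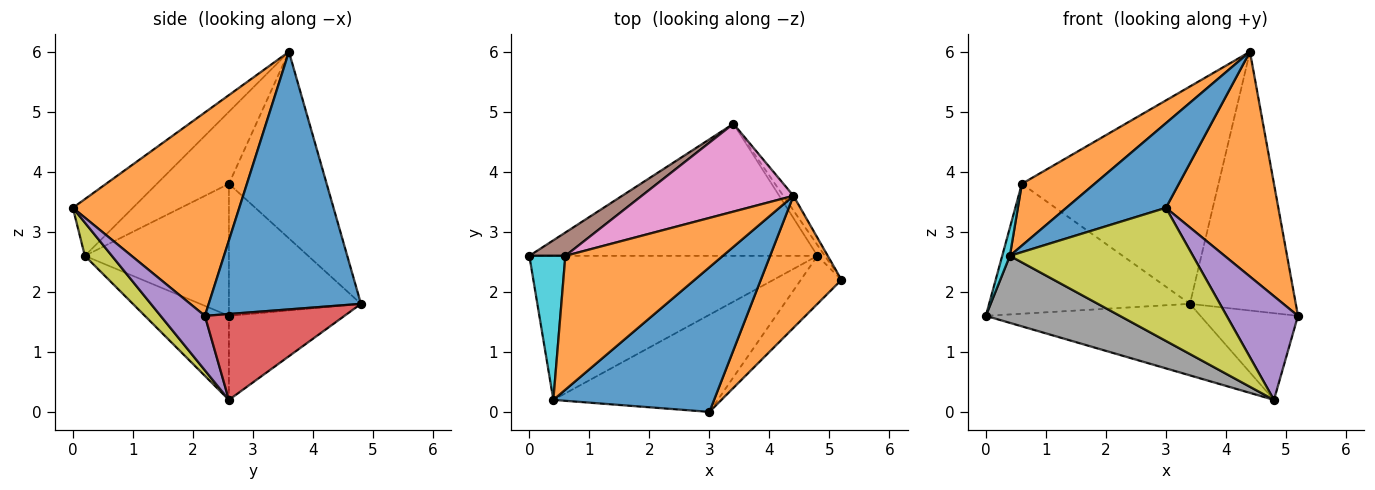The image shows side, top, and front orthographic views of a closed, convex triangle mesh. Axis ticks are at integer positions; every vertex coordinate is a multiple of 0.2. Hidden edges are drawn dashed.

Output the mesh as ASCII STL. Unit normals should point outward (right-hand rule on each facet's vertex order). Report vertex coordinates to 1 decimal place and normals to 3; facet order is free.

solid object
 facet normal 0.821 0.571 -0.032
  outer loop
   vertex 4.4 3.6 6.0
   vertex 5.2 2.2 1.6
   vertex 3.4 4.8 1.8
  endloop
 endfacet
 facet normal 0.787 -0.532 0.312
  outer loop
   vertex 3.0 0.0 3.4
   vertex 5.2 2.2 1.6
   vertex 4.4 3.6 6.0
  endloop
 endfacet
 facet normal -0.248 0.461 -0.852
  outer loop
   vertex 4.8 2.6 0.2
   vertex 0.0 2.6 1.6
   vertex 3.4 4.8 1.8
  endloop
 endfacet
 facet normal 0.818 0.571 -0.070
  outer loop
   vertex 4.8 2.6 0.2
   vertex 3.4 4.8 1.8
   vertex 5.2 2.2 1.6
  endloop
 endfacet
 facet normal 0.491 -0.791 -0.366
  outer loop
   vertex 4.8 2.6 0.2
   vertex 5.2 2.2 1.6
   vertex 3.0 0.0 3.4
  endloop
 endfacet
 facet normal -0.543 0.826 0.148
  outer loop
   vertex 0.6 2.6 3.8
   vertex 3.4 4.8 1.8
   vertex 0.0 2.6 1.6
  endloop
 endfacet
 facet normal -0.419 0.842 0.340
  outer loop
   vertex 0.6 2.6 3.8
   vertex 4.4 3.6 6.0
   vertex 3.4 4.8 1.8
  endloop
 endfacet
 facet normal -0.256 -0.408 -0.877
  outer loop
   vertex 0.4 0.2 2.6
   vertex 0.0 2.6 1.6
   vertex 4.8 2.6 0.2
  endloop
 endfacet
 facet normal 0.118 -0.802 -0.585
  outer loop
   vertex 0.4 0.2 2.6
   vertex 4.8 2.6 0.2
   vertex 3.0 0.0 3.4
  endloop
 endfacet
 facet normal -0.964 -0.051 0.263
  outer loop
   vertex 0.4 0.2 2.6
   vertex 0.6 2.6 3.8
   vertex 0.0 2.6 1.6
  endloop
 endfacet
 facet normal -0.291 -0.483 0.826
  outer loop
   vertex 0.4 0.2 2.6
   vertex 3.0 0.0 3.4
   vertex 4.4 3.6 6.0
  endloop
 endfacet
 facet normal -0.383 -0.387 0.838
  outer loop
   vertex 0.4 0.2 2.6
   vertex 4.4 3.6 6.0
   vertex 0.6 2.6 3.8
  endloop
 endfacet
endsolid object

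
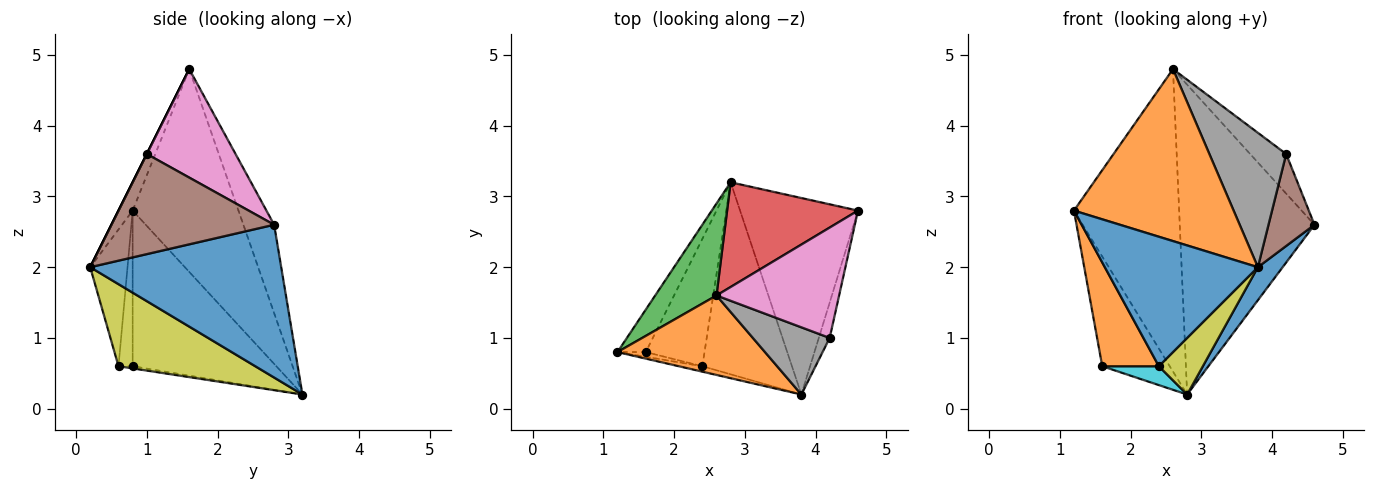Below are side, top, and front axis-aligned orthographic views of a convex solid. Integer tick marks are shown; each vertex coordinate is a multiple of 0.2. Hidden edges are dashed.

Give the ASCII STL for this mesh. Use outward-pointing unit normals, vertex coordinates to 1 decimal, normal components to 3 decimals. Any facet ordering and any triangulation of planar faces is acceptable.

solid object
 facet normal 0.788 -0.102 -0.608
  outer loop
   vertex 2.8 3.2 0.2
   vertex 4.6 2.8 2.6
   vertex 3.8 0.2 2.0
  endloop
 endfacet
 facet normal -0.080 -0.905 0.418
  outer loop
   vertex 2.6 1.6 4.8
   vertex 1.2 0.8 2.8
   vertex 3.8 0.2 2.0
  endloop
 endfacet
 facet normal -0.693 0.689 0.210
  outer loop
   vertex 2.6 1.6 4.8
   vertex 2.8 3.2 0.2
   vertex 1.2 0.8 2.8
  endloop
 endfacet
 facet normal -0.211 0.926 0.313
  outer loop
   vertex 2.6 1.6 4.8
   vertex 4.6 2.8 2.6
   vertex 2.8 3.2 0.2
  endloop
 endfacet
 facet normal -0.893 0.419 -0.162
  outer loop
   vertex 1.6 0.8 0.6
   vertex 1.2 0.8 2.8
   vertex 2.8 3.2 0.2
  endloop
 endfacet
 facet normal 0.957 -0.270 -0.104
  outer loop
   vertex 4.2 1.0 3.6
   vertex 3.8 0.2 2.0
   vertex 4.6 2.8 2.6
  endloop
 endfacet
 facet normal 0.640 0.260 0.723
  outer loop
   vertex 4.2 1.0 3.6
   vertex 4.6 2.8 2.6
   vertex 2.6 1.6 4.8
  endloop
 endfacet
 facet normal 0.000 -0.894 0.447
  outer loop
   vertex 4.2 1.0 3.6
   vertex 2.6 1.6 4.8
   vertex 3.8 0.2 2.0
  endloop
 endfacet
 facet normal 0.660 -0.212 -0.721
  outer loop
   vertex 2.4 0.6 0.6
   vertex 2.8 3.2 0.2
   vertex 3.8 0.2 2.0
  endloop
 endfacet
 facet normal -0.037 -0.146 -0.989
  outer loop
   vertex 2.4 0.6 0.6
   vertex 1.6 0.8 0.6
   vertex 2.8 3.2 0.2
  endloop
 endfacet
 facet normal -0.237 -0.971 -0.041
  outer loop
   vertex 2.4 0.6 0.6
   vertex 3.8 0.2 2.0
   vertex 1.2 0.8 2.8
  endloop
 endfacet
 facet normal -0.242 -0.969 -0.044
  outer loop
   vertex 2.4 0.6 0.6
   vertex 1.2 0.8 2.8
   vertex 1.6 0.8 0.6
  endloop
 endfacet
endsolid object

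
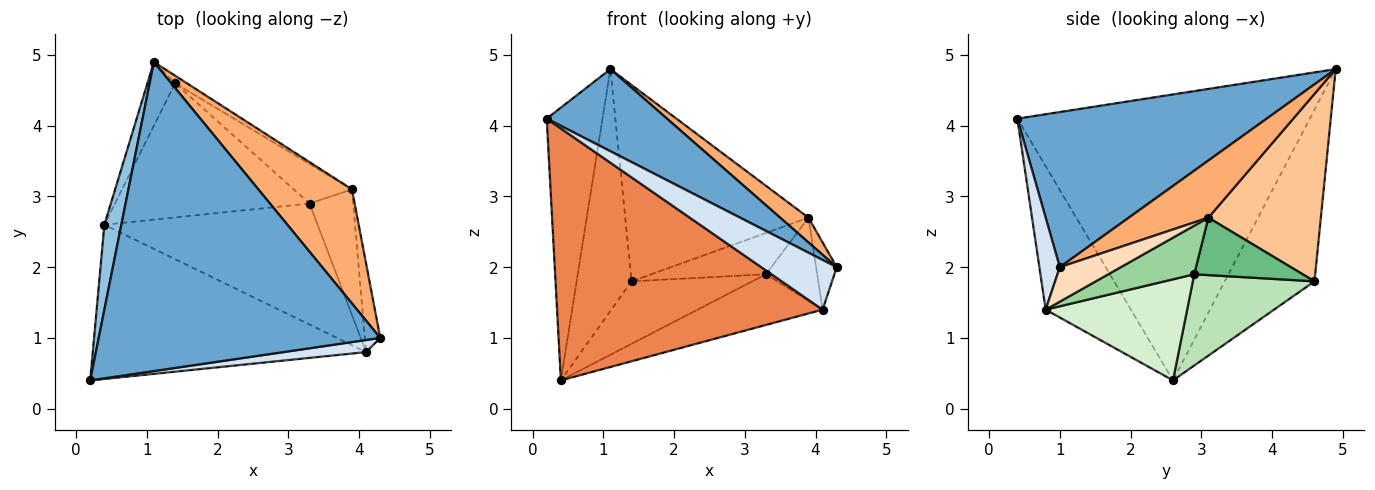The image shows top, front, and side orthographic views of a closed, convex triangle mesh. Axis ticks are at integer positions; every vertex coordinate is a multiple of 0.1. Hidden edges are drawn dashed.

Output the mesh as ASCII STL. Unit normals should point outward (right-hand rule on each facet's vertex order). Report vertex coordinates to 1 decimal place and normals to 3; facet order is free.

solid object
 facet normal 0.470 -0.227 0.853
  outer loop
   vertex 1.1 4.9 4.8
   vertex 0.2 0.4 4.1
   vertex 4.3 1.0 2.0
  endloop
 endfacet
 facet normal -0.981 0.187 0.058
  outer loop
   vertex 0.4 2.6 0.4
   vertex 0.2 0.4 4.1
   vertex 1.1 4.9 4.8
  endloop
 endfacet
 facet normal -0.845 0.518 -0.136
  outer loop
   vertex 1.4 4.6 1.8
   vertex 0.4 2.6 0.4
   vertex 1.1 4.9 4.8
  endloop
 endfacet
 facet normal 0.255 -0.940 0.228
  outer loop
   vertex 4.1 0.8 1.4
   vertex 4.3 1.0 2.0
   vertex 0.2 0.4 4.1
  endloop
 endfacet
 facet normal -0.264 -0.823 -0.503
  outer loop
   vertex 4.1 0.8 1.4
   vertex 0.2 0.4 4.1
   vertex 0.4 2.6 0.4
  endloop
 endfacet
 facet normal 0.512 -0.182 0.839
  outer loop
   vertex 3.9 3.1 2.7
   vertex 1.1 4.9 4.8
   vertex 4.3 1.0 2.0
  endloop
 endfacet
 facet normal 0.523 0.852 -0.033
  outer loop
   vertex 3.9 3.1 2.7
   vertex 1.4 4.6 1.8
   vertex 1.1 4.9 4.8
  endloop
 endfacet
 facet normal 0.872 0.296 -0.389
  outer loop
   vertex 3.9 3.1 2.7
   vertex 4.3 1.0 2.0
   vertex 4.1 0.8 1.4
  endloop
 endfacet
 facet normal 0.564 0.596 -0.572
  outer loop
   vertex 3.3 2.9 1.9
   vertex 1.4 4.6 1.8
   vertex 3.9 3.1 2.7
  endloop
 endfacet
 facet normal 0.680 0.405 -0.611
  outer loop
   vertex 3.3 2.9 1.9
   vertex 3.9 3.1 2.7
   vertex 4.1 0.8 1.4
  endloop
 endfacet
 facet normal 0.391 0.388 -0.834
  outer loop
   vertex 3.3 2.9 1.9
   vertex 0.4 2.6 0.4
   vertex 1.4 4.6 1.8
  endloop
 endfacet
 facet normal 0.401 0.354 -0.845
  outer loop
   vertex 3.3 2.9 1.9
   vertex 4.1 0.8 1.4
   vertex 0.4 2.6 0.4
  endloop
 endfacet
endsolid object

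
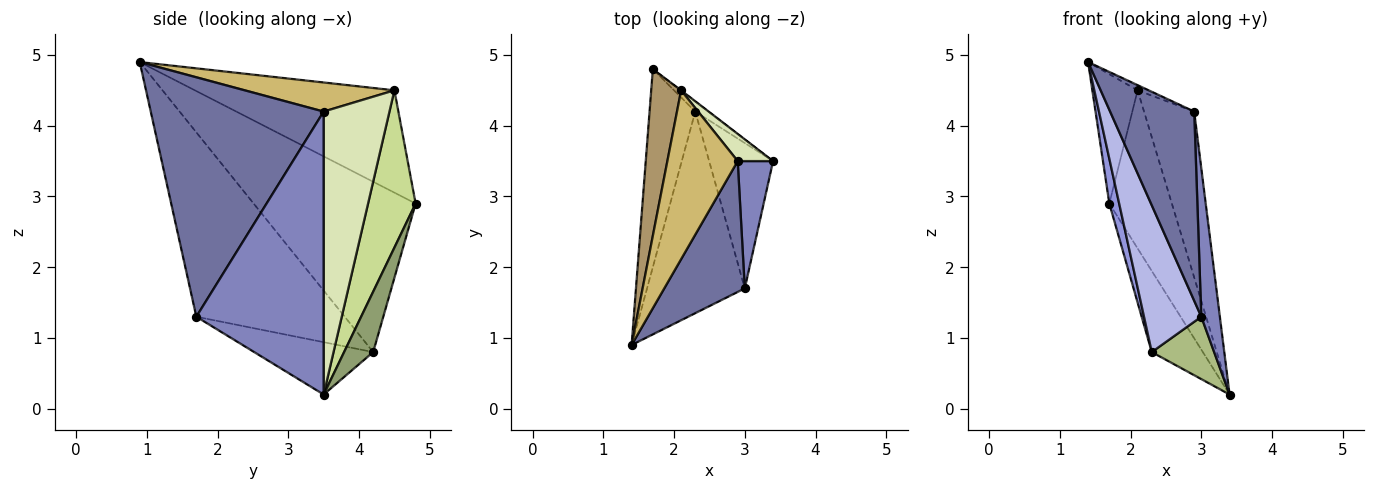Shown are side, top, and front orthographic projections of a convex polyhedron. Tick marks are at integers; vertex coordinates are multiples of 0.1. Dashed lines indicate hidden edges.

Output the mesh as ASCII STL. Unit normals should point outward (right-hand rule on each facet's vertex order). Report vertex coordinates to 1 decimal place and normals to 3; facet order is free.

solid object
 facet normal 0.861 -0.419 0.290
  outer loop
   vertex 2.9 3.5 4.2
   vertex 1.4 0.9 4.9
   vertex 3.0 1.7 1.3
  endloop
 endfacet
 facet normal 0.982 -0.143 0.123
  outer loop
   vertex 2.9 3.5 4.2
   vertex 3.0 1.7 1.3
   vertex 3.4 3.5 0.2
  endloop
 endfacet
 facet normal -0.964 -0.059 -0.259
  outer loop
   vertex 2.3 4.2 0.8
   vertex 1.4 0.9 4.9
   vertex 1.7 4.8 2.9
  endloop
 endfacet
 facet normal -0.836 -0.323 -0.443
  outer loop
   vertex 2.3 4.2 0.8
   vertex 3.0 1.7 1.3
   vertex 1.4 0.9 4.9
  endloop
 endfacet
 facet normal 0.492 0.864 -0.106
  outer loop
   vertex 2.3 4.2 0.8
   vertex 1.7 4.8 2.9
   vertex 3.4 3.5 0.2
  endloop
 endfacet
 facet normal -0.601 -0.315 -0.734
  outer loop
   vertex 2.3 4.2 0.8
   vertex 3.4 3.5 0.2
   vertex 3.0 1.7 1.3
  endloop
 endfacet
 facet normal 0.605 0.796 -0.002
  outer loop
   vertex 2.1 4.5 4.5
   vertex 3.4 3.5 0.2
   vertex 1.7 4.8 2.9
  endloop
 endfacet
 facet normal 0.791 0.603 0.099
  outer loop
   vertex 2.1 4.5 4.5
   vertex 2.9 3.5 4.2
   vertex 3.4 3.5 0.2
  endloop
 endfacet
 facet normal -0.938 0.213 0.274
  outer loop
   vertex 2.1 4.5 4.5
   vertex 1.7 4.8 2.9
   vertex 1.4 0.9 4.9
  endloop
 endfacet
 facet normal 0.382 0.028 0.924
  outer loop
   vertex 2.1 4.5 4.5
   vertex 1.4 0.9 4.9
   vertex 2.9 3.5 4.2
  endloop
 endfacet
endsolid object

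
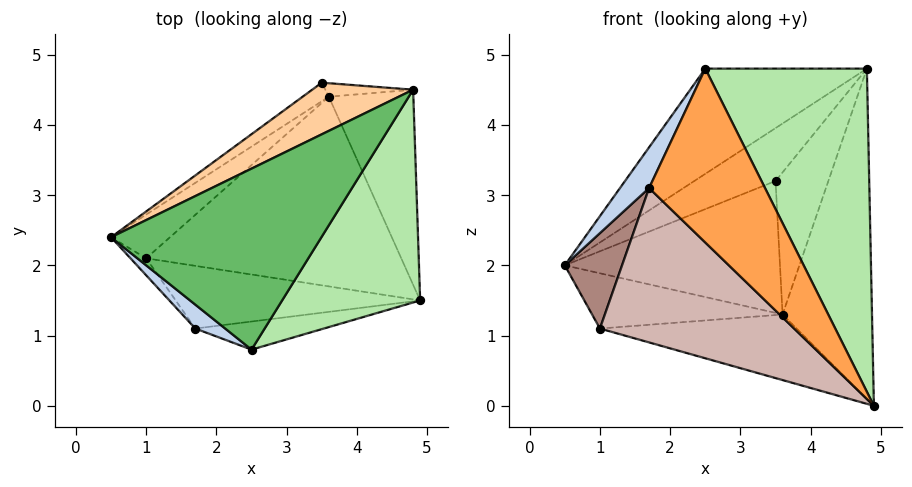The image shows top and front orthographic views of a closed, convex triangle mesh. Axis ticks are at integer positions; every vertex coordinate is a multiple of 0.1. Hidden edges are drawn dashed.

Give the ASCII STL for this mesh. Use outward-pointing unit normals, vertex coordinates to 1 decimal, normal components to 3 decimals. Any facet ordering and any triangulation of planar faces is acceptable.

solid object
 facet normal -0.557 0.823 -0.116
  outer loop
   vertex 3.6 4.4 1.3
   vertex 0.5 2.4 2.0
   vertex 3.5 4.6 3.2
  endloop
 endfacet
 facet normal -0.813 -0.502 0.294
  outer loop
   vertex 1.7 1.1 3.1
   vertex 2.5 0.8 4.8
   vertex 0.5 2.4 2.0
  endloop
 endfacet
 facet normal -0.031 -0.987 -0.159
  outer loop
   vertex 1.7 1.1 3.1
   vertex 4.9 1.5 0.0
   vertex 2.5 0.8 4.8
  endloop
 endfacet
 facet normal -0.627 0.558 0.544
  outer loop
   vertex 4.8 4.5 4.8
   vertex 3.5 4.6 3.2
   vertex 0.5 2.4 2.0
  endloop
 endfacet
 facet normal -0.629 0.391 0.672
  outer loop
   vertex 4.8 4.5 4.8
   vertex 0.5 2.4 2.0
   vertex 2.5 0.8 4.8
  endloop
 endfacet
 facet normal 0.802 -0.499 0.328
  outer loop
   vertex 4.8 4.5 4.8
   vertex 2.5 0.8 4.8
   vertex 4.9 1.5 0.0
  endloop
 endfacet
 facet normal 0.816 0.498 -0.294
  outer loop
   vertex 4.8 4.5 4.8
   vertex 4.9 1.5 0.0
   vertex 3.6 4.4 1.3
  endloop
 endfacet
 facet normal 0.190 0.977 -0.093
  outer loop
   vertex 4.8 4.5 4.8
   vertex 3.6 4.4 1.3
   vertex 3.5 4.6 3.2
  endloop
 endfacet
 facet normal -0.543 0.659 -0.521
  outer loop
   vertex 1.0 2.1 1.1
   vertex 0.5 2.4 2.0
   vertex 3.6 4.4 1.3
  endloop
 endfacet
 facet normal -0.211 0.319 -0.924
  outer loop
   vertex 1.0 2.1 1.1
   vertex 3.6 4.4 1.3
   vertex 4.9 1.5 0.0
  endloop
 endfacet
 facet normal -0.671 -0.730 -0.130
  outer loop
   vertex 1.0 2.1 1.1
   vertex 1.7 1.1 3.1
   vertex 0.5 2.4 2.0
  endloop
 endfacet
 facet normal -0.241 -0.899 -0.365
  outer loop
   vertex 1.0 2.1 1.1
   vertex 4.9 1.5 0.0
   vertex 1.7 1.1 3.1
  endloop
 endfacet
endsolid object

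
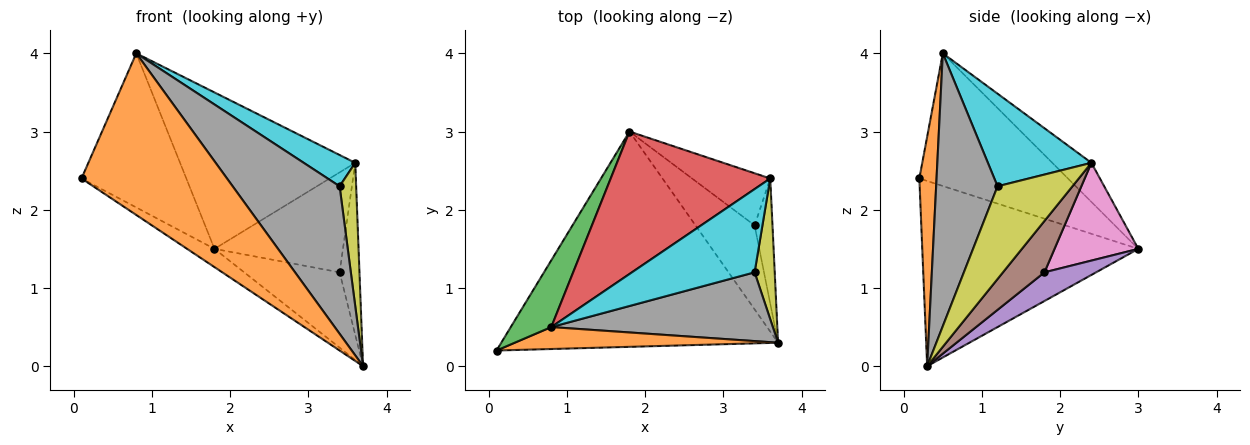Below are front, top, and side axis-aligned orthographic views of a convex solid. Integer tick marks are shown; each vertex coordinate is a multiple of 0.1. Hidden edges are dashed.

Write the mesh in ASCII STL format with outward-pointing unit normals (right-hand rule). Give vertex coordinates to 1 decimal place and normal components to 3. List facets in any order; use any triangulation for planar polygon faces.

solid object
 facet normal -0.555 0.070 -0.829
  outer loop
   vertex 1.8 3.0 1.5
   vertex 3.7 0.3 0.0
   vertex 0.1 0.2 2.4
  endloop
 endfacet
 facet normal 0.116 -0.984 0.134
  outer loop
   vertex 0.8 0.5 4.0
   vertex 0.1 0.2 2.4
   vertex 3.7 0.3 0.0
  endloop
 endfacet
 facet normal -0.793 0.559 0.242
  outer loop
   vertex 0.8 0.5 4.0
   vertex 1.8 3.0 1.5
   vertex 0.1 0.2 2.4
  endloop
 endfacet
 facet normal -0.163 0.729 0.664
  outer loop
   vertex 3.6 2.4 2.6
   vertex 1.8 3.0 1.5
   vertex 0.8 0.5 4.0
  endloop
 endfacet
 facet normal 0.340 0.628 -0.700
  outer loop
   vertex 3.4 1.8 1.2
   vertex 3.7 0.3 0.0
   vertex 1.8 3.0 1.5
  endloop
 endfacet
 facet normal 0.861 0.412 -0.299
  outer loop
   vertex 3.4 1.8 1.2
   vertex 3.6 2.4 2.6
   vertex 3.7 0.3 0.0
  endloop
 endfacet
 facet normal 0.501 0.768 -0.400
  outer loop
   vertex 3.4 1.8 1.2
   vertex 1.8 3.0 1.5
   vertex 3.6 2.4 2.6
  endloop
 endfacet
 facet normal 0.462 -0.804 0.375
  outer loop
   vertex 3.4 1.2 2.3
   vertex 0.8 0.5 4.0
   vertex 3.7 0.3 0.0
  endloop
 endfacet
 facet normal 0.955 -0.211 0.207
  outer loop
   vertex 3.4 1.2 2.3
   vertex 3.7 0.3 0.0
   vertex 3.6 2.4 2.6
  endloop
 endfacet
 facet normal 0.577 -0.287 0.764
  outer loop
   vertex 3.4 1.2 2.3
   vertex 3.6 2.4 2.6
   vertex 0.8 0.5 4.0
  endloop
 endfacet
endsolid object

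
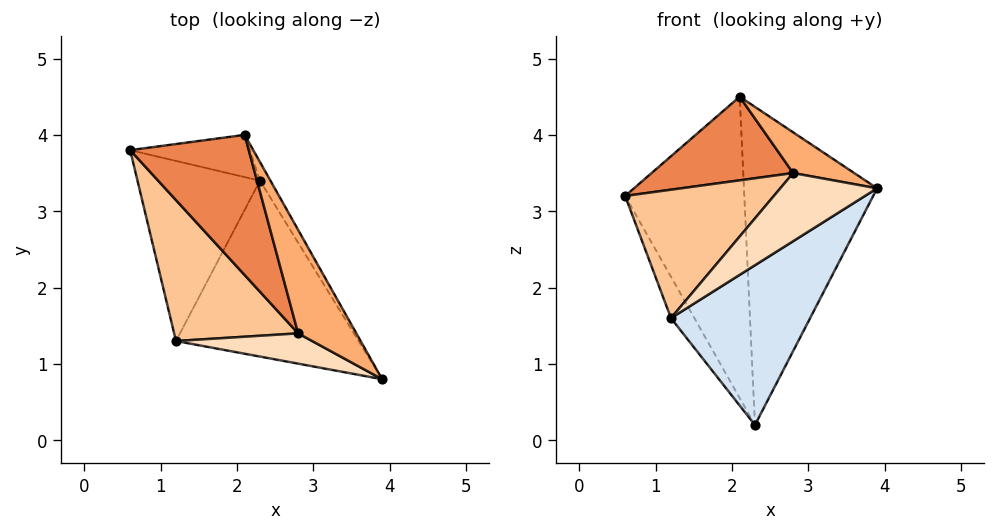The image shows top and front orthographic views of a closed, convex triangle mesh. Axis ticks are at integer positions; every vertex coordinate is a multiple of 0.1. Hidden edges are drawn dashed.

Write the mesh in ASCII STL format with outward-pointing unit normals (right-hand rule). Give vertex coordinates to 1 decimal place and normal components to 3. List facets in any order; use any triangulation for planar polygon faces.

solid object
 facet normal -0.012 0.990 -0.139
  outer loop
   vertex 2.3 3.4 0.2
   vertex 0.6 3.8 3.2
   vertex 2.1 4.0 4.5
  endloop
 endfacet
 facet normal 0.866 0.498 -0.029
  outer loop
   vertex 2.3 3.4 0.2
   vertex 2.1 4.0 4.5
   vertex 3.9 0.8 3.3
  endloop
 endfacet
 facet normal -0.858 0.115 -0.501
  outer loop
   vertex 1.2 1.3 1.6
   vertex 0.6 3.8 3.2
   vertex 2.3 3.4 0.2
  endloop
 endfacet
 facet normal 0.323 -0.636 -0.700
  outer loop
   vertex 1.2 1.3 1.6
   vertex 2.3 3.4 0.2
   vertex 3.9 0.8 3.3
  endloop
 endfacet
 facet normal -0.560 -0.424 0.711
  outer loop
   vertex 2.8 1.4 3.5
   vertex 2.1 4.0 4.5
   vertex 0.6 3.8 3.2
  endloop
 endfacet
 facet normal -0.030 -0.366 0.930
  outer loop
   vertex 2.8 1.4 3.5
   vertex 3.9 0.8 3.3
   vertex 2.1 4.0 4.5
  endloop
 endfacet
 facet normal -0.641 -0.517 0.567
  outer loop
   vertex 2.8 1.4 3.5
   vertex 0.6 3.8 3.2
   vertex 1.2 1.3 1.6
  endloop
 endfacet
 facet normal -0.391 -0.841 0.373
  outer loop
   vertex 2.8 1.4 3.5
   vertex 1.2 1.3 1.6
   vertex 3.9 0.8 3.3
  endloop
 endfacet
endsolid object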